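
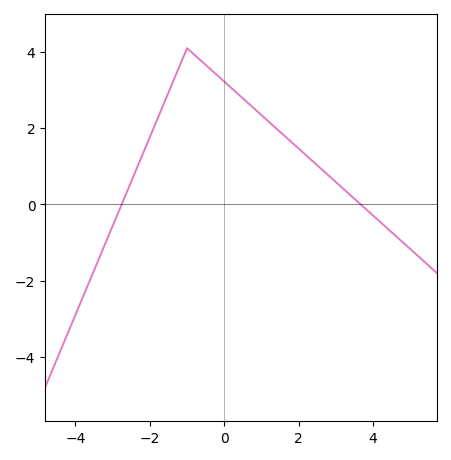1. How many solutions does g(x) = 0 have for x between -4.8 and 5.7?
2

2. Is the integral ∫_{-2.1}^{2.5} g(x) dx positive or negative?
positive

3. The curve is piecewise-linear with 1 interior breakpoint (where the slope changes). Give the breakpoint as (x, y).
(-1, 4.1)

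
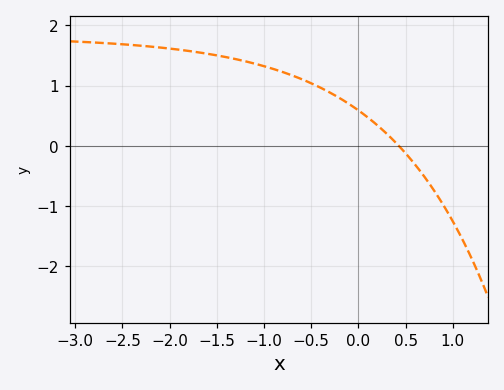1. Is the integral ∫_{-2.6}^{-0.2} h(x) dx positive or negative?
positive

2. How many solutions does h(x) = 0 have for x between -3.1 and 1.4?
1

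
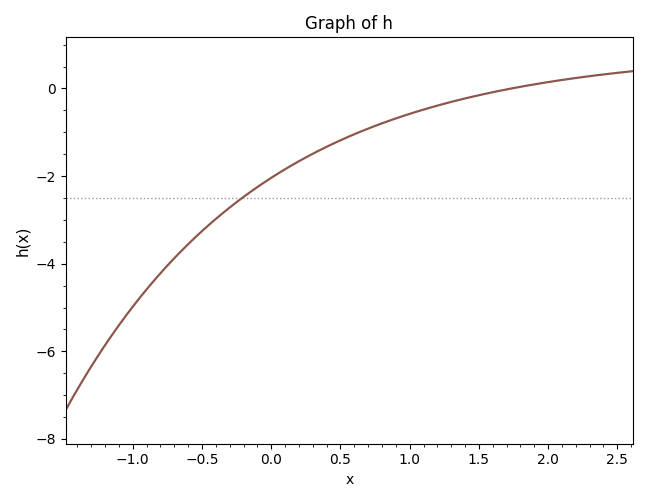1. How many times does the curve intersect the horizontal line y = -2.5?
1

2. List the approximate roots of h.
1.74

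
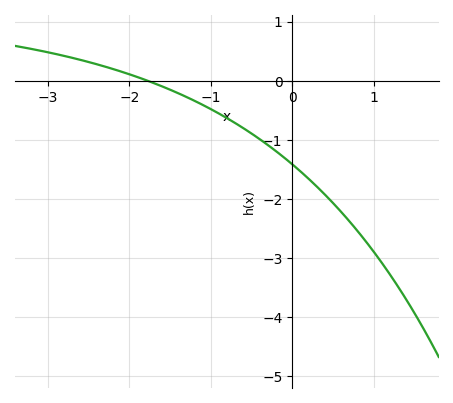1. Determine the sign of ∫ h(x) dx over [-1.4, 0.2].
negative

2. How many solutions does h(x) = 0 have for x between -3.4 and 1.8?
1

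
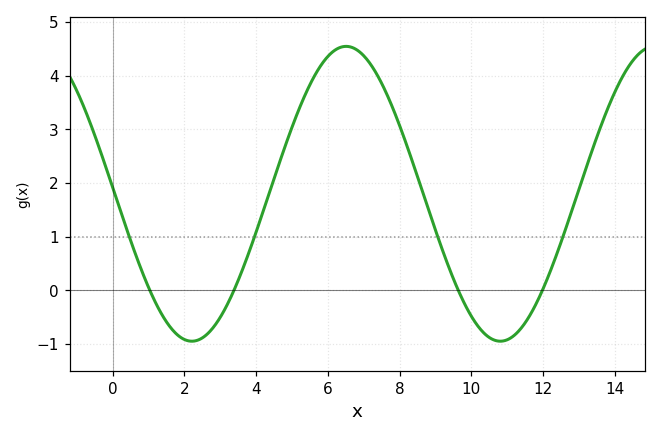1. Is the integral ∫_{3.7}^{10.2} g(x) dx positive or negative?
positive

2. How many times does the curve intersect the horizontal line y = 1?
4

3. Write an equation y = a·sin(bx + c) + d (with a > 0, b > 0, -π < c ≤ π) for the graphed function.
y = 2.75sin(0.73x + 3.1) + 1.8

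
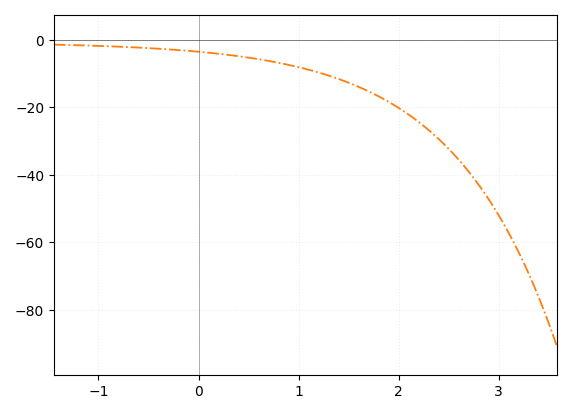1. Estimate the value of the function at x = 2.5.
-32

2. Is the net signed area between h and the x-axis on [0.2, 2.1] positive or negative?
negative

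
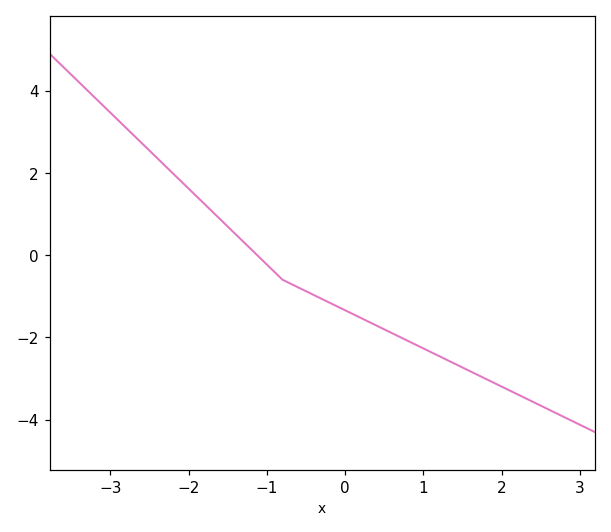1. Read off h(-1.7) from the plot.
1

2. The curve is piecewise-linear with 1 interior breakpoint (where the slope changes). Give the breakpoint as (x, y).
(-0.8, -0.6)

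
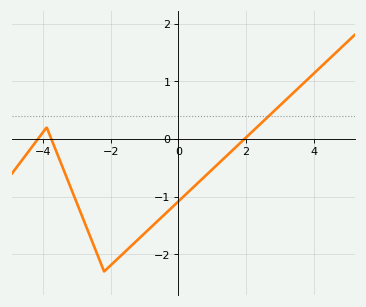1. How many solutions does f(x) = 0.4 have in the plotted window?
1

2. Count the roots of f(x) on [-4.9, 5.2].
3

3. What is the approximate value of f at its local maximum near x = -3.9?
0.197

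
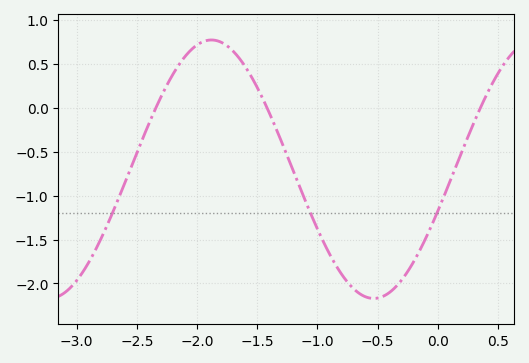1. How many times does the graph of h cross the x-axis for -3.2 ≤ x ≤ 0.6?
3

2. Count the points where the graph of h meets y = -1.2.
3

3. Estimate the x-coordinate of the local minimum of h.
-0.5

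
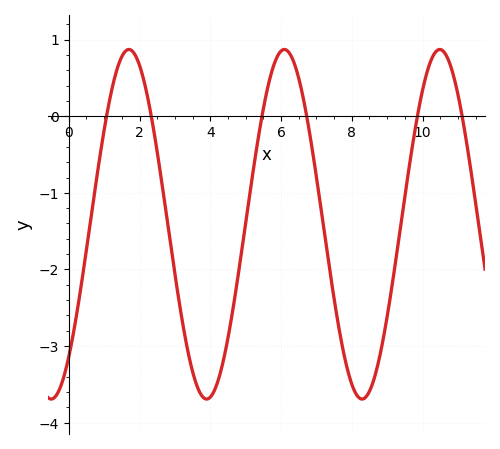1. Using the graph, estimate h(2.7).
-1.09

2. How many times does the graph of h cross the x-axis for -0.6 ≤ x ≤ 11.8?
6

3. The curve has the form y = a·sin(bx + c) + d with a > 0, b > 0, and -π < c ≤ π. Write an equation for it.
y = 2.28sin(1.43x - 0.86) - 1.41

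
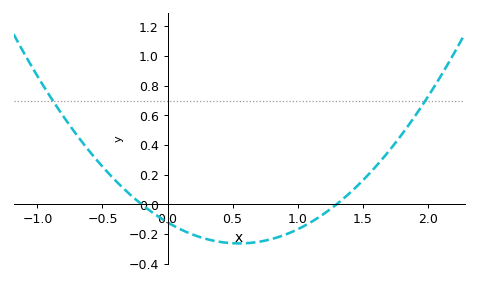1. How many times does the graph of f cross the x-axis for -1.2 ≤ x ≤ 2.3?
2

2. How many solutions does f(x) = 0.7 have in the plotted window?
2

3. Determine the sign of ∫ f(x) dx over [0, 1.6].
negative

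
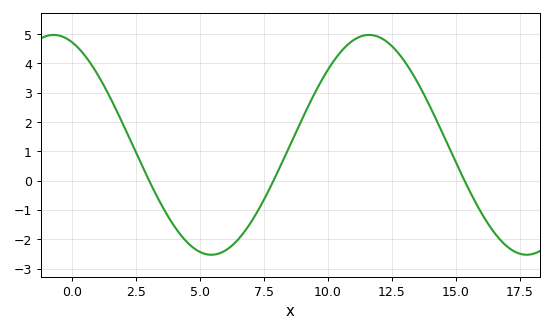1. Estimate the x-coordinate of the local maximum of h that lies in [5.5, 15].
11.5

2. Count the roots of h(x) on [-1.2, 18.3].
3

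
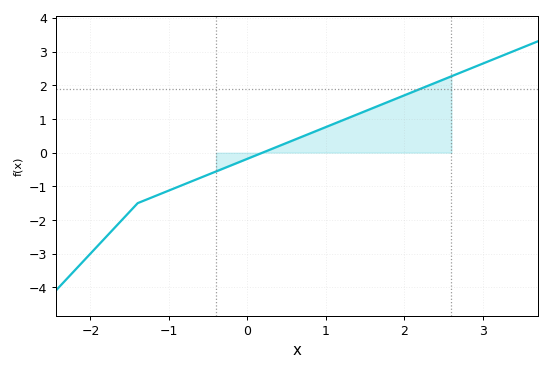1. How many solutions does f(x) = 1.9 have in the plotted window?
1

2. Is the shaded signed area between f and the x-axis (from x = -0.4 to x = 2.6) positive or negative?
positive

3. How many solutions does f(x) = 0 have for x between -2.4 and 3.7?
1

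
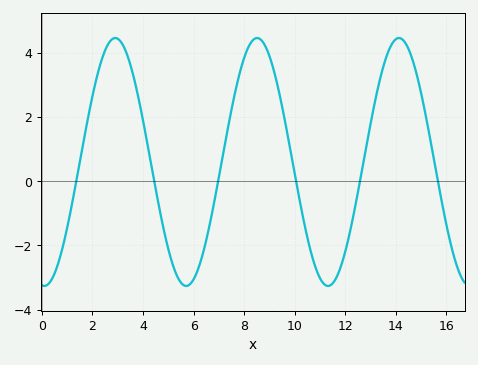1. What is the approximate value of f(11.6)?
-3.07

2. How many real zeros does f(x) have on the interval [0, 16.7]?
6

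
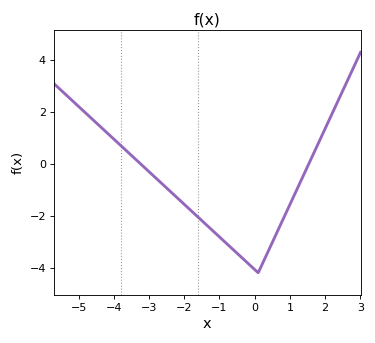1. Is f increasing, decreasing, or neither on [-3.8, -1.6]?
decreasing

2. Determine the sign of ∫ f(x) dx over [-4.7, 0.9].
negative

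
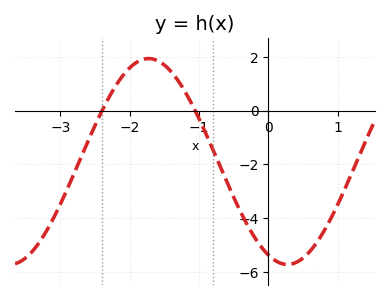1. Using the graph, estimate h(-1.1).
0.2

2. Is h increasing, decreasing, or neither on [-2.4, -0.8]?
neither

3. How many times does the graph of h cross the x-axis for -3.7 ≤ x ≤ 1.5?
2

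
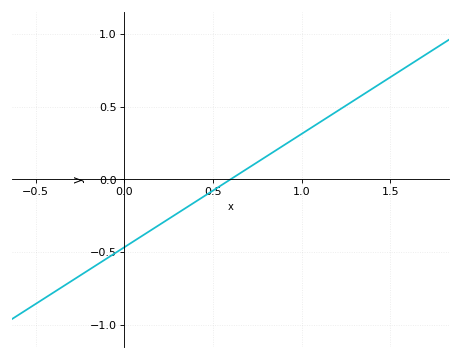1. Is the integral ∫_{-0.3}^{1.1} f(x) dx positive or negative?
negative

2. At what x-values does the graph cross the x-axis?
0.6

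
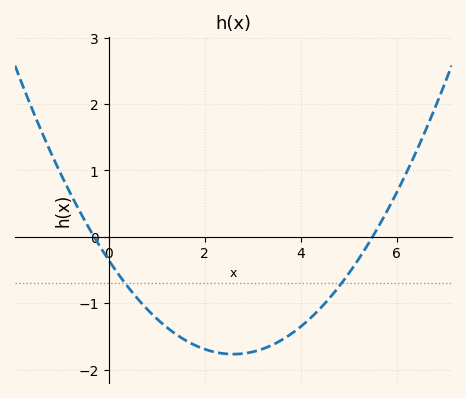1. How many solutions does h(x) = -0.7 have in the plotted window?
2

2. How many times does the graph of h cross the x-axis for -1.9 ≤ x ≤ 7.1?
2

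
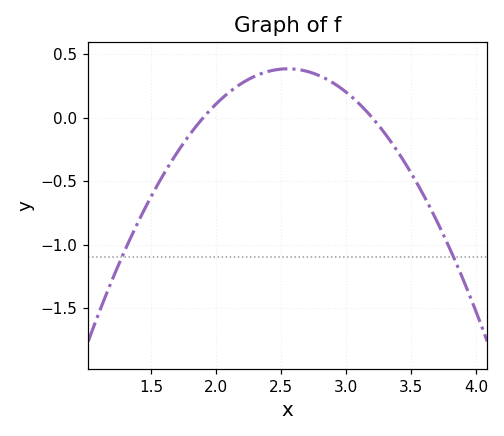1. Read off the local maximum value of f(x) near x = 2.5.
0.384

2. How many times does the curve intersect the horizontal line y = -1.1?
2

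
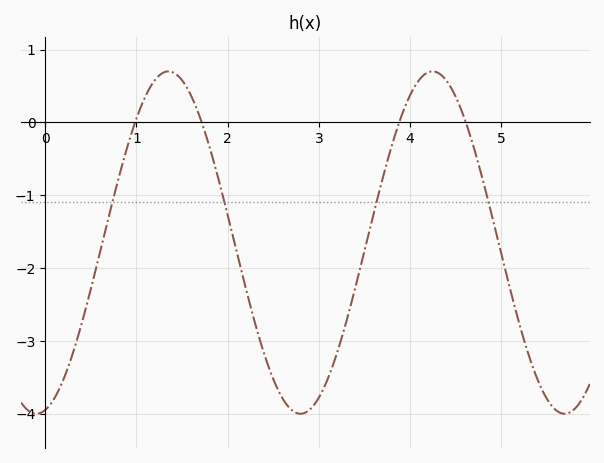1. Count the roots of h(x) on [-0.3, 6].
4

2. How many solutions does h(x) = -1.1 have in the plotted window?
4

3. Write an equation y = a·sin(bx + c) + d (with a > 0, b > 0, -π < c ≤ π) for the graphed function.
y = 2.35sin(2.17x - 1.36) - 1.65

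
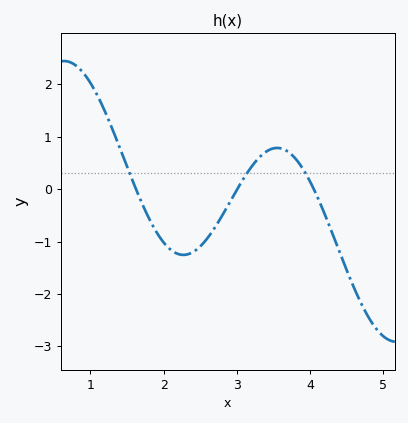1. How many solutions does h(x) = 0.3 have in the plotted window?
3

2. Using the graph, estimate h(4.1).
-0.2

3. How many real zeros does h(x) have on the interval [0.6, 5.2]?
3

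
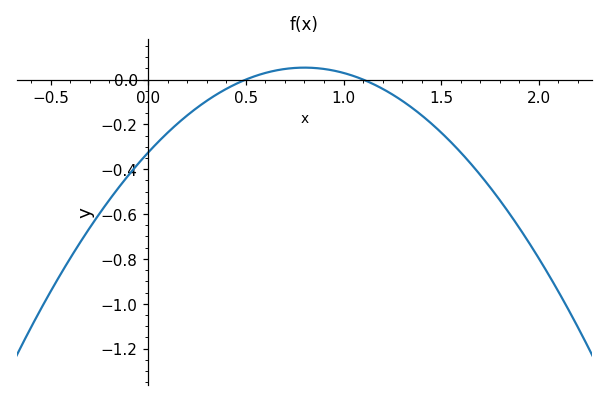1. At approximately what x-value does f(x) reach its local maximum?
0.8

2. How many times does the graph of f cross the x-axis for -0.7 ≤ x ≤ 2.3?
2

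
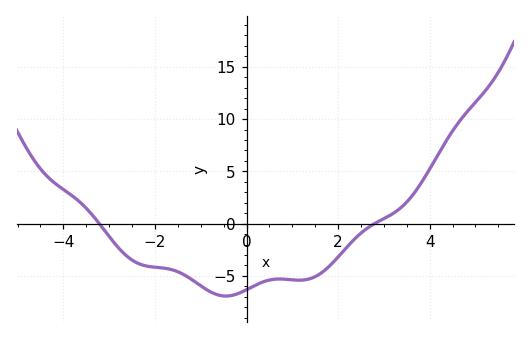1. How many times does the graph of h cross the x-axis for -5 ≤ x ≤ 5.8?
2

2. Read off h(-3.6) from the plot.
2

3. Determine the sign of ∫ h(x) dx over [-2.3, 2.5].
negative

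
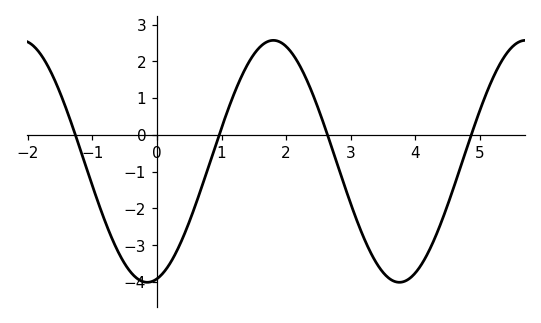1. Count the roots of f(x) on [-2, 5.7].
4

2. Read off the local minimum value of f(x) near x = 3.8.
-4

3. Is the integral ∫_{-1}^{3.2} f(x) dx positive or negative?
negative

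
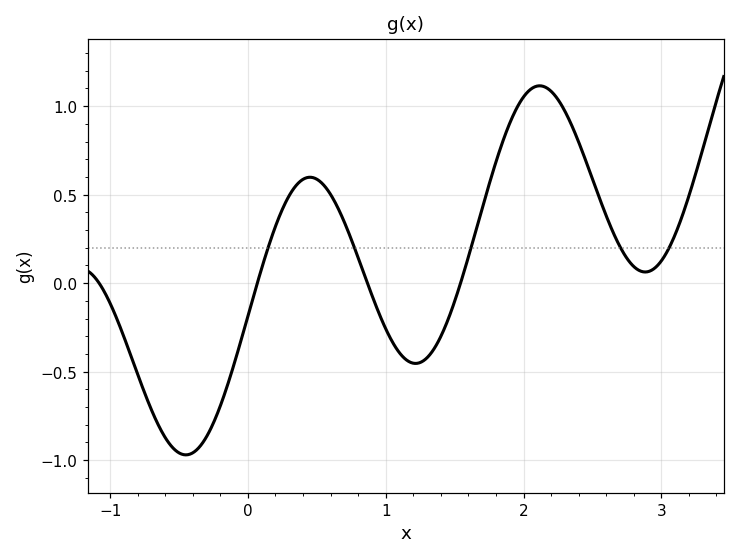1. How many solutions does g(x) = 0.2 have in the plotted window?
5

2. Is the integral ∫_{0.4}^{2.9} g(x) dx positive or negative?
positive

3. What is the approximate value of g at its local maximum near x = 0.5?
0.6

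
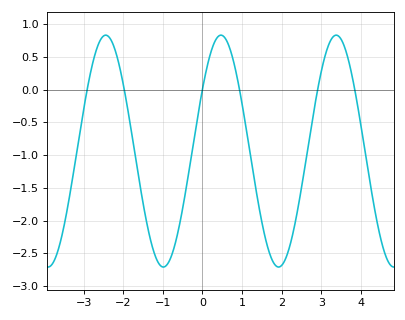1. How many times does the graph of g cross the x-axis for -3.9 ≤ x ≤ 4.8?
6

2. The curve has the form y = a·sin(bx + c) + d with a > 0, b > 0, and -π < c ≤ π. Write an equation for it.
y = 1.77sin(2.2x + 0.56) - 0.94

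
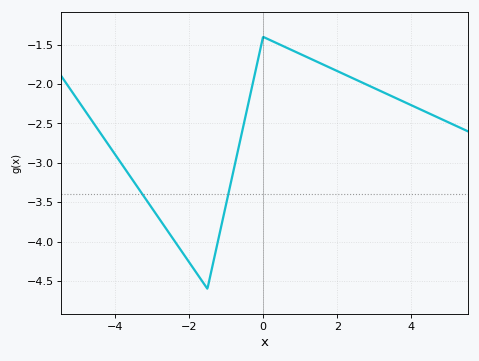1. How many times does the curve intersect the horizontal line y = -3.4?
2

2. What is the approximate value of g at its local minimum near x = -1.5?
-4.6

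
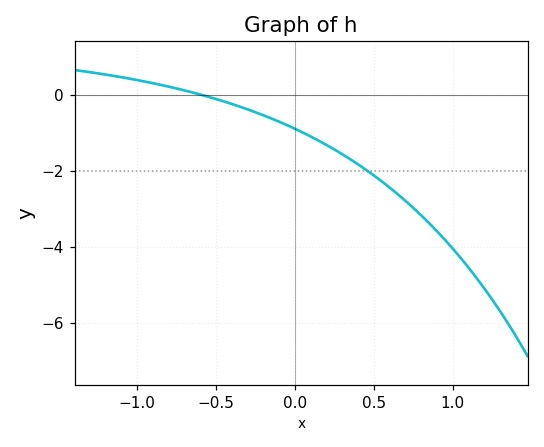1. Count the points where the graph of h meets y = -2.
1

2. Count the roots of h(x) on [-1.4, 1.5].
1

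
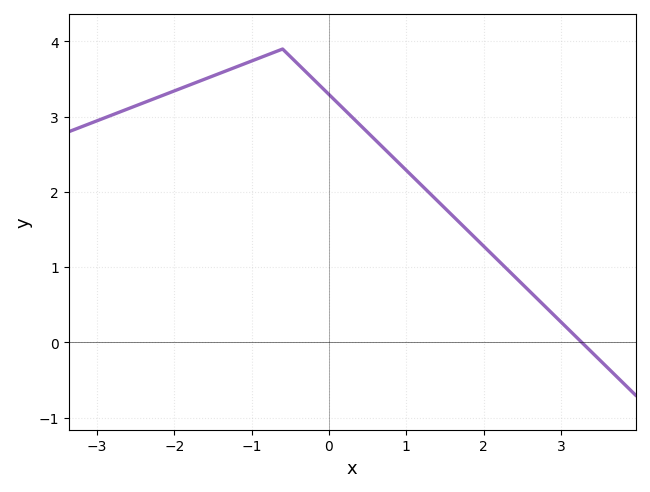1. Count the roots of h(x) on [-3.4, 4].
1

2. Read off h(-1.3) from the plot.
3.62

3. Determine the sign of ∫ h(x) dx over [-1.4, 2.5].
positive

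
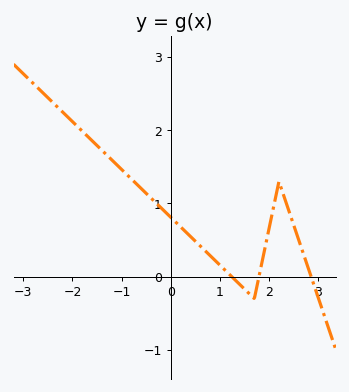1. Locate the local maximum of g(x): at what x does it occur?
2.2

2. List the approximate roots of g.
1.2, 1.8, 2.9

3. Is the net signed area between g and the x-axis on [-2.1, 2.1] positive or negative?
positive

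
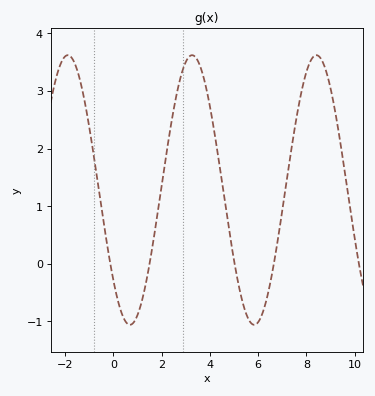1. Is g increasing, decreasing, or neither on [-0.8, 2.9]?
neither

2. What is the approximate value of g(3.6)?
3.4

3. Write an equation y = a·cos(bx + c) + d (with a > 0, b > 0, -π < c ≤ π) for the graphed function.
y = 2.34cos(1.2x + 2.3) + 1.28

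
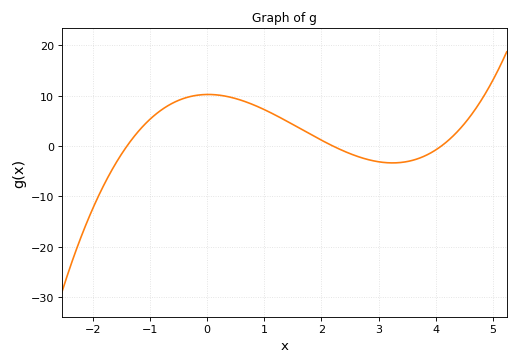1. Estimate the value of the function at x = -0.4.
9.48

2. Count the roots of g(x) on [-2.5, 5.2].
3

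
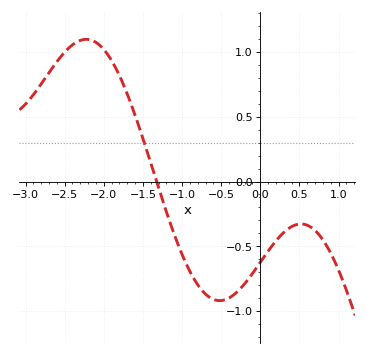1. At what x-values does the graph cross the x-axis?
-1.3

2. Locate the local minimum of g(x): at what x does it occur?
-0.5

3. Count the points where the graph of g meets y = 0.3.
1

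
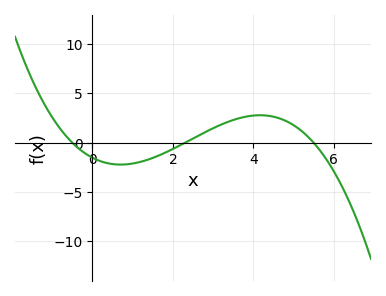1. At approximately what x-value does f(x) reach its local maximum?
4.2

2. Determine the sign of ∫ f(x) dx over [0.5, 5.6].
positive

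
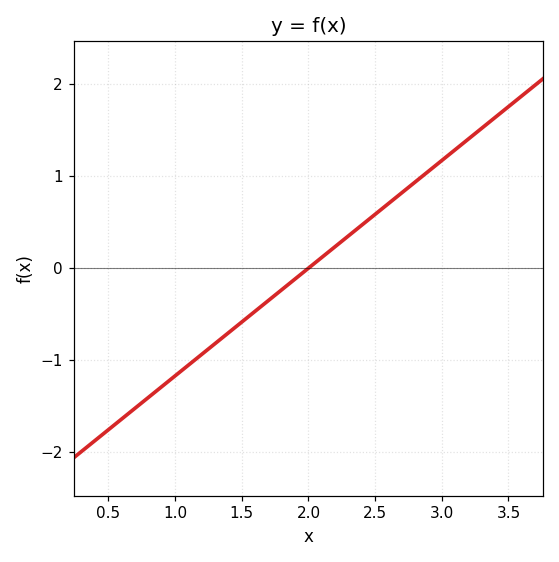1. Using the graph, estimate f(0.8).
-1.4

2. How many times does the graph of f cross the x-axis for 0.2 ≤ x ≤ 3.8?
1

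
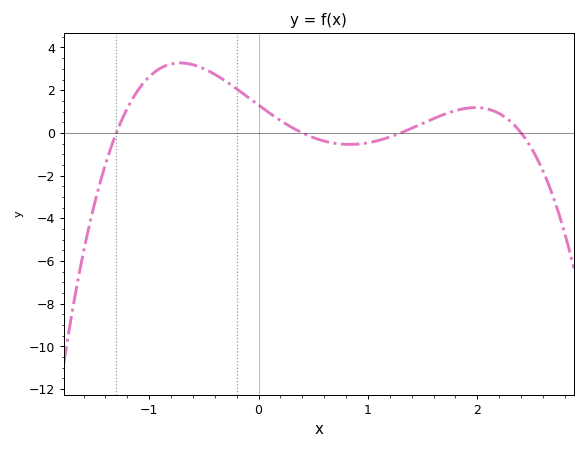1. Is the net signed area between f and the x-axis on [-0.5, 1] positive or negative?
positive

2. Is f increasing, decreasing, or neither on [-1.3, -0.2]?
neither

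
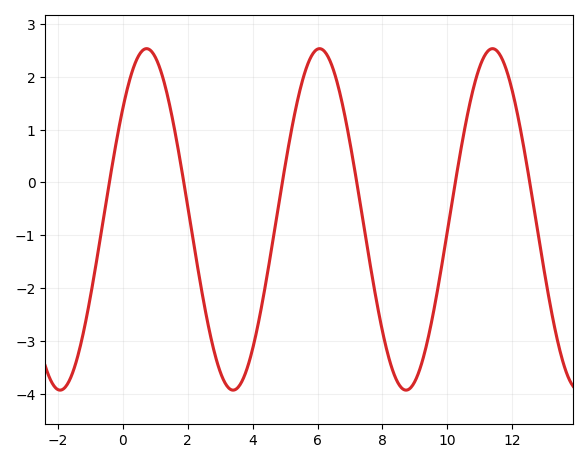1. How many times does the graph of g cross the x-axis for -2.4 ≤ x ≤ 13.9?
6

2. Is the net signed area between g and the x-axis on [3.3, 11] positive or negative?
negative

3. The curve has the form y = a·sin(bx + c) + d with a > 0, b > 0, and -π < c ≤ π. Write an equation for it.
y = 3.23sin(1.18x + 0.7) - 0.7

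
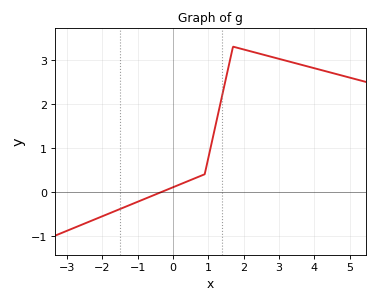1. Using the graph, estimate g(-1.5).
-0.391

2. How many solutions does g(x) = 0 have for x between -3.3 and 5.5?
1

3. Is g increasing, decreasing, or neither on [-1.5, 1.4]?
increasing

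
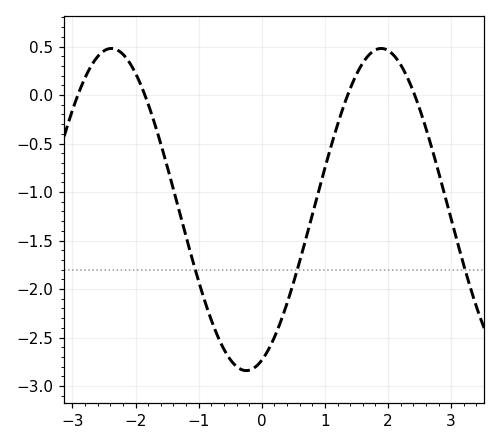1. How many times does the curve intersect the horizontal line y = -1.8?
3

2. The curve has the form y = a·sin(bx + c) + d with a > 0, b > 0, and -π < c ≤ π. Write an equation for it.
y = 1.66sin(1.47x - 1.21) - 1.18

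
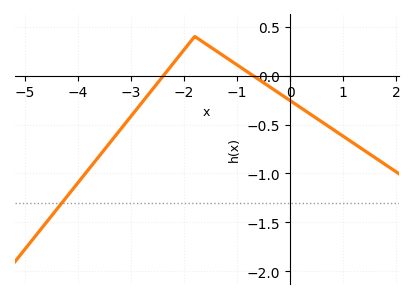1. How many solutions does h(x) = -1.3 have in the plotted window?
1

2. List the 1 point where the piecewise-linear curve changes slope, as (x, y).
(-1.8, 0.4)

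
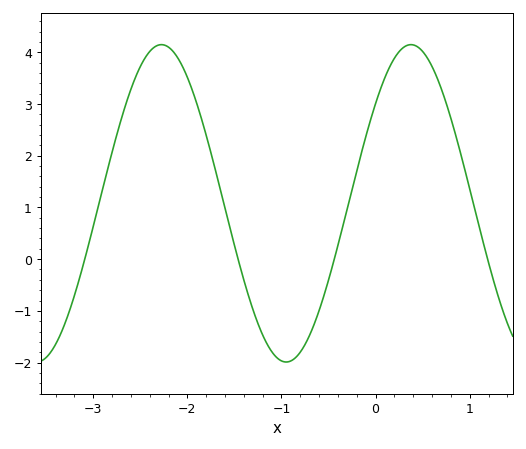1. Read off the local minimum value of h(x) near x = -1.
-1.99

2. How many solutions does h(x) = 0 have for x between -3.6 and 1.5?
4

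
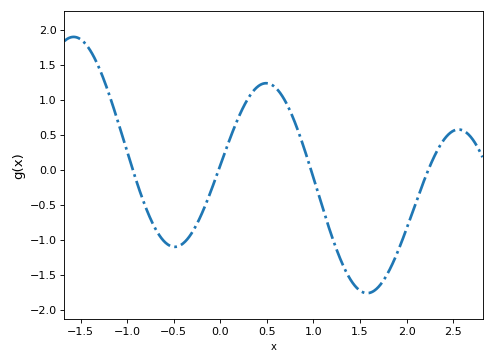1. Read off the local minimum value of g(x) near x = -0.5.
-1.1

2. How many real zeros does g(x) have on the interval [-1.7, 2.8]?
4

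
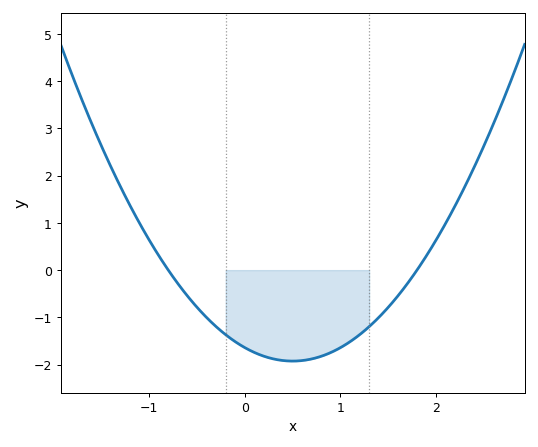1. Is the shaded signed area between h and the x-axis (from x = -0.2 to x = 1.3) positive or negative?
negative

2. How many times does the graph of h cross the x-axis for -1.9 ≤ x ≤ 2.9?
2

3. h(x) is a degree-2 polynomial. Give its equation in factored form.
y = 1.14(x + 0.8)(x - 1.8)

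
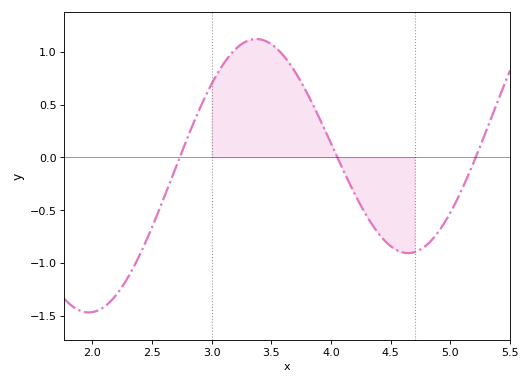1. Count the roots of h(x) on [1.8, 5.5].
3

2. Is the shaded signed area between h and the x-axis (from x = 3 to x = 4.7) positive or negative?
positive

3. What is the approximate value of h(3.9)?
0.4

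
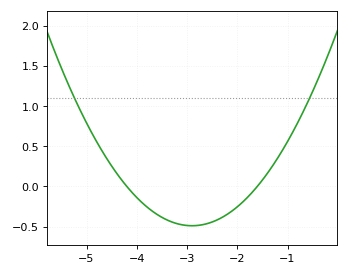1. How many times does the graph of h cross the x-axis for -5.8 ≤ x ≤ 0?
2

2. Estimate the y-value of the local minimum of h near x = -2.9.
-0.5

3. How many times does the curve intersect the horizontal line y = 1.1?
2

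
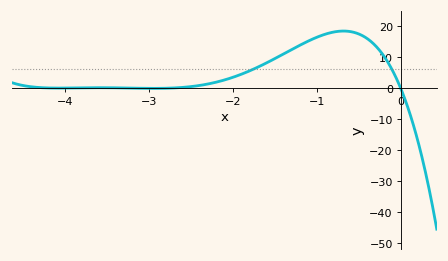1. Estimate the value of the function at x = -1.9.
4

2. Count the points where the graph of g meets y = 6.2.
2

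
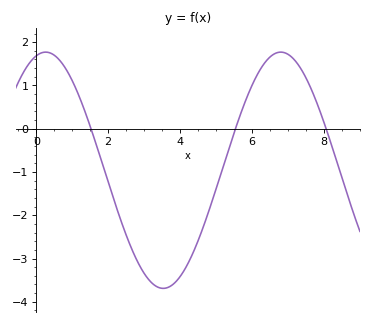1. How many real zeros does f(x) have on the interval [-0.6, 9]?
3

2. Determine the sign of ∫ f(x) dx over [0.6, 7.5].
negative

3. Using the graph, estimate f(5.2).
-0.881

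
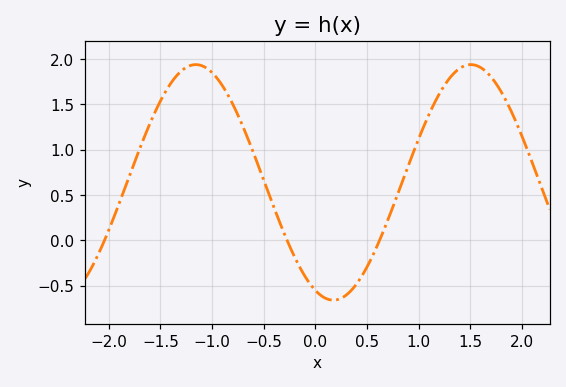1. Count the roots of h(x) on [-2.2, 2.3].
3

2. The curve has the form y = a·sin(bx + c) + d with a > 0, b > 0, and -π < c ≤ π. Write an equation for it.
y = 1.3sin(2.4x - 2) + 0.64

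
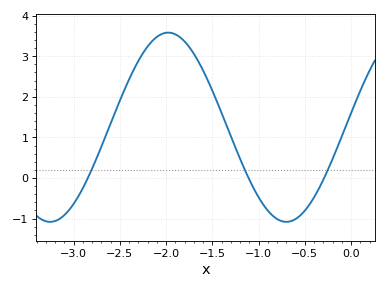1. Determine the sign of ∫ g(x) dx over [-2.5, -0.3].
positive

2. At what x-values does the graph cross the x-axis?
-2.85, -1.1, -0.3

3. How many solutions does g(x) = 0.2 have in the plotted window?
3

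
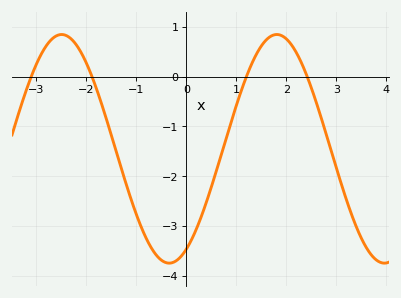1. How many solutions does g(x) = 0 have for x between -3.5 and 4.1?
4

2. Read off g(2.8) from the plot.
-1.2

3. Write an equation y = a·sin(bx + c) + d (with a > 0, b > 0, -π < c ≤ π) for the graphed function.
y = 2.3sin(1.5x - 1.1) - 1.45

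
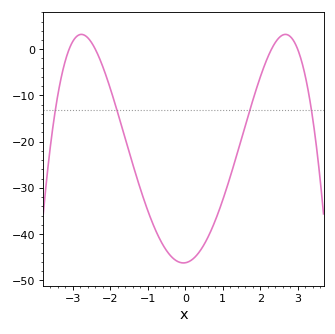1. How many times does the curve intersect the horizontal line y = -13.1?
4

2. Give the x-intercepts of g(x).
-3.1, -2.4, 2.3, 3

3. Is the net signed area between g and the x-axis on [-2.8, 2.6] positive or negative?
negative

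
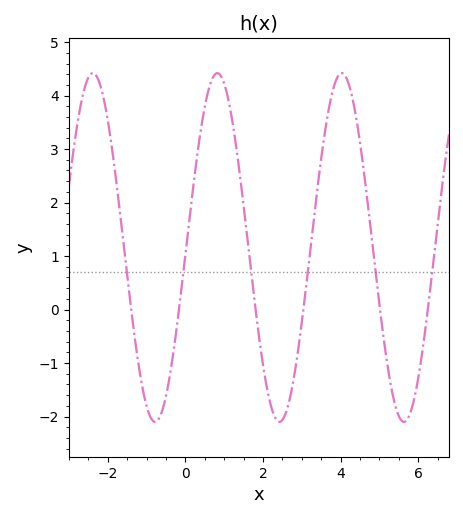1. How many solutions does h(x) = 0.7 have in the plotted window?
6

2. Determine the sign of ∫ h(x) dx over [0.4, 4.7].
positive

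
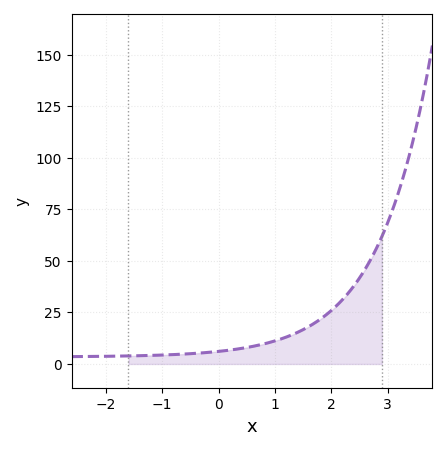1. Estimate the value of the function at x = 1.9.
24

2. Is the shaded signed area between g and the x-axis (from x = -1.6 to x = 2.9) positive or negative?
positive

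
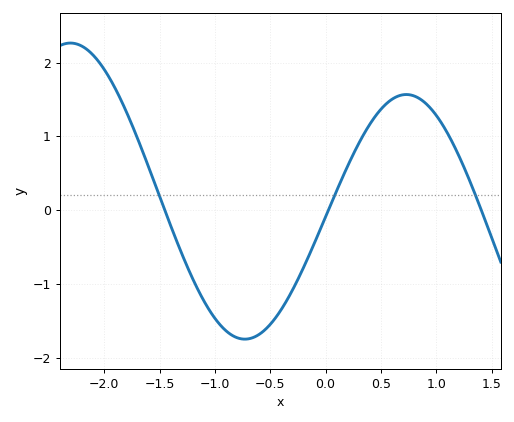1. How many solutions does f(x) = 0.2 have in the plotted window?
3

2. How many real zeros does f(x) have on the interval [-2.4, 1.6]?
3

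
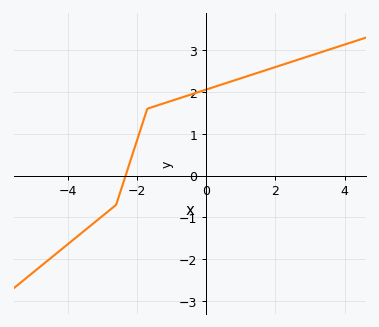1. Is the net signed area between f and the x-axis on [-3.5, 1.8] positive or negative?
positive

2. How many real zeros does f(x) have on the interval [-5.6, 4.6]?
1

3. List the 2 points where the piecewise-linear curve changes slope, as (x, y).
(-2.6, -0.7); (-1.7, 1.6)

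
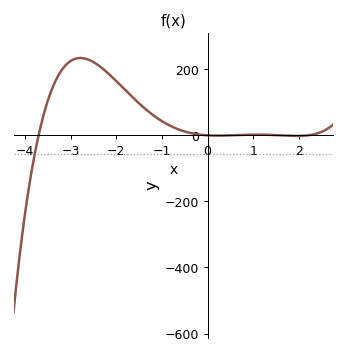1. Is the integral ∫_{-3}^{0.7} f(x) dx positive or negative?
positive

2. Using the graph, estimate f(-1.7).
120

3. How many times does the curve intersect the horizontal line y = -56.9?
1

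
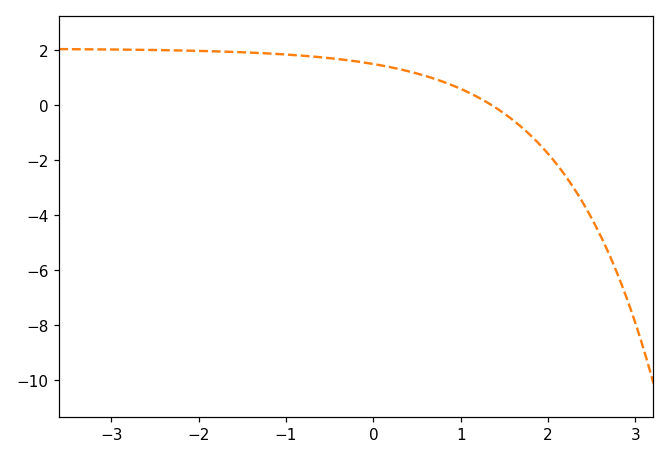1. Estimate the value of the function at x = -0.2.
1.6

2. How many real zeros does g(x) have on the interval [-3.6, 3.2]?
1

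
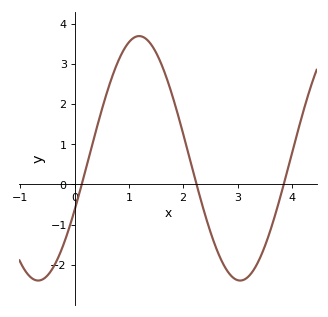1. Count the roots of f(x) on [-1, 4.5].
3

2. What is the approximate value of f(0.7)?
2.7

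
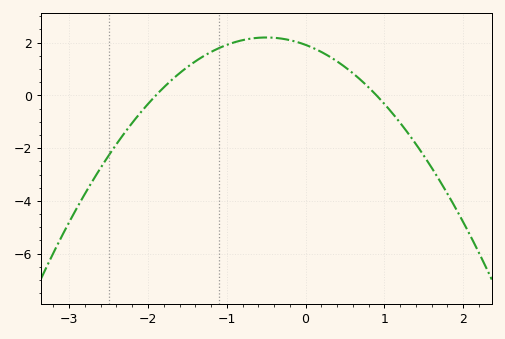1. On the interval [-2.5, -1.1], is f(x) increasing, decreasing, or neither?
increasing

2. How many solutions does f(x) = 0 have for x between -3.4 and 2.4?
2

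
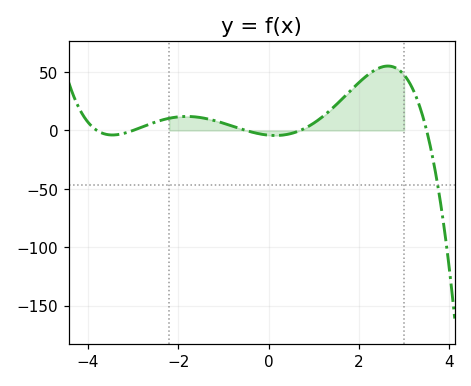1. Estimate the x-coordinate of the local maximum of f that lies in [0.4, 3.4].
2.64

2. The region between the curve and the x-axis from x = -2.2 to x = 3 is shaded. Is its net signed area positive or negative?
positive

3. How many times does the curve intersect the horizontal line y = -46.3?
1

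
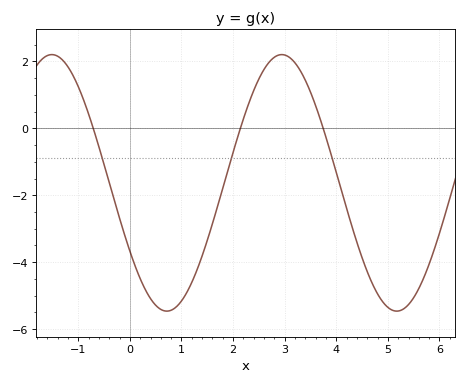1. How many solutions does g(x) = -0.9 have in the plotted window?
3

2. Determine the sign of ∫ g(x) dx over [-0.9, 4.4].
negative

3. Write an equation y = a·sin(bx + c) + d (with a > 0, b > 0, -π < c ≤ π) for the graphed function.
y = 3.83sin(1.41x - 2.58) - 1.63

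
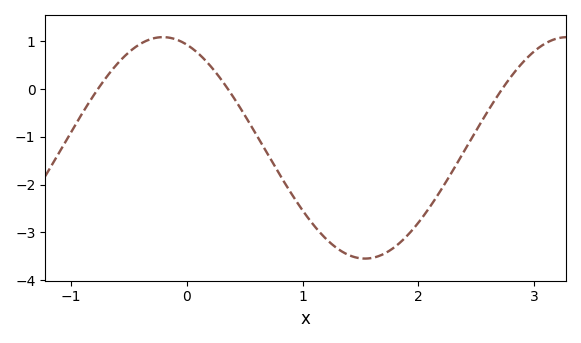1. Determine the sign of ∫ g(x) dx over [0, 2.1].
negative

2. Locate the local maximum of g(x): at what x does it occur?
-0.206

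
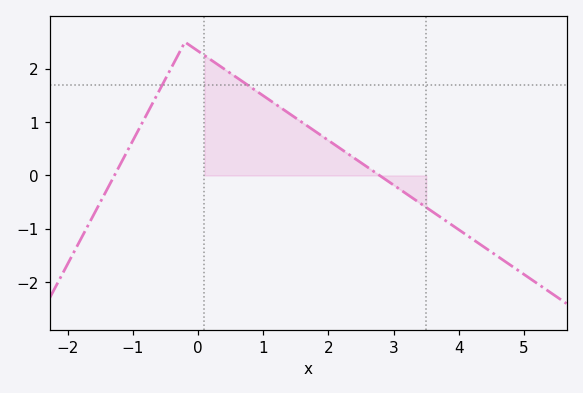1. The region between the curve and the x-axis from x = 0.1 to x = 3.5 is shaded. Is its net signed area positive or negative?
positive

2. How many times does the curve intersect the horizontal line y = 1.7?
2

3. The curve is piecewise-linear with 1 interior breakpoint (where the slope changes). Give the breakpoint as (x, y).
(-0.2, 2.5)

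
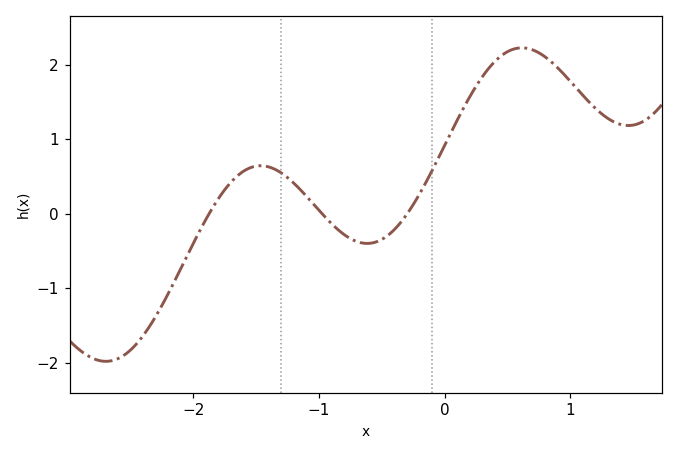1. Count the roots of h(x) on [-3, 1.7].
3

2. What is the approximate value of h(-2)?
-0.4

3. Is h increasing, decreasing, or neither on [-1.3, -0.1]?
neither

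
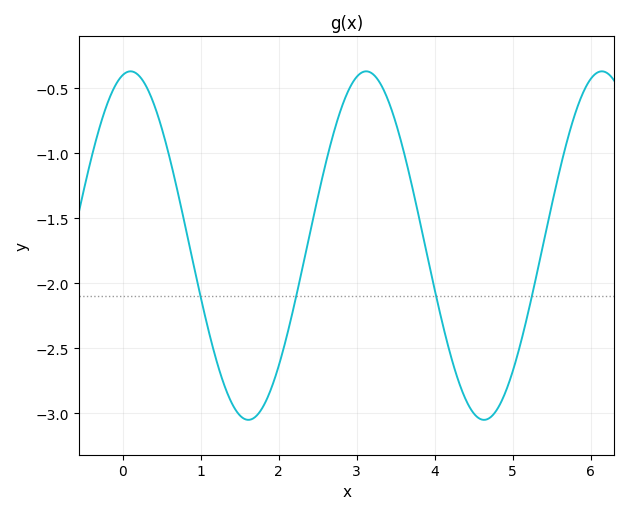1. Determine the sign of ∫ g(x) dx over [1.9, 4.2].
negative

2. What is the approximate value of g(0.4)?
-0.6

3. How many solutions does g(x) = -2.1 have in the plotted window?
4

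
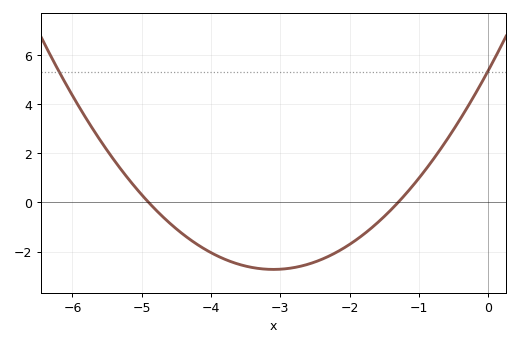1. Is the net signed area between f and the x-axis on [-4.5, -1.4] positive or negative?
negative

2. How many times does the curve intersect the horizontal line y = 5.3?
2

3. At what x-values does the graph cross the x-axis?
-4.9, -1.3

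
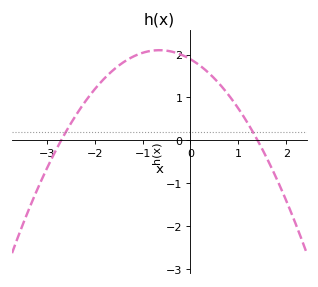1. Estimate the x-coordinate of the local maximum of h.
-0.65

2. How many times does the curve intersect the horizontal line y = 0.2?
2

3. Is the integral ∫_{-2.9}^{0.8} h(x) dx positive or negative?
positive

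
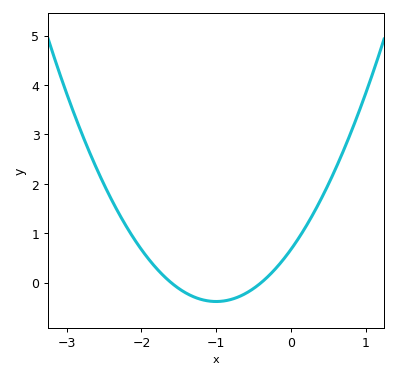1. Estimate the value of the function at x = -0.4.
0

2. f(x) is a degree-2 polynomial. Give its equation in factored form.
y = 1.05(x + 1.6)(x + 0.4)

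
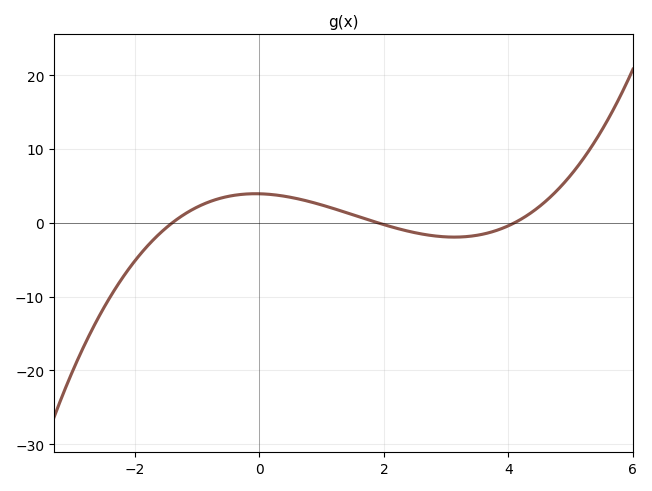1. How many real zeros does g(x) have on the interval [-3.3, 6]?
3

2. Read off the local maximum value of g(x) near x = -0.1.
3.93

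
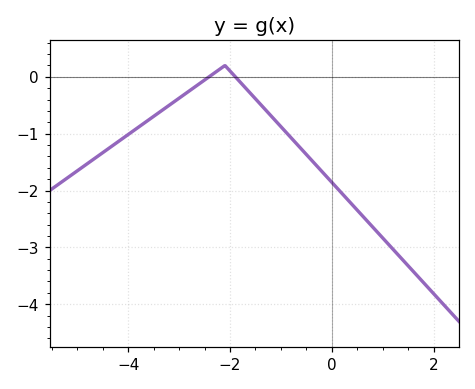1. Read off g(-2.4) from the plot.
0.008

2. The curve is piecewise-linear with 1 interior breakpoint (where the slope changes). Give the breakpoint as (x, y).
(-2.1, 0.2)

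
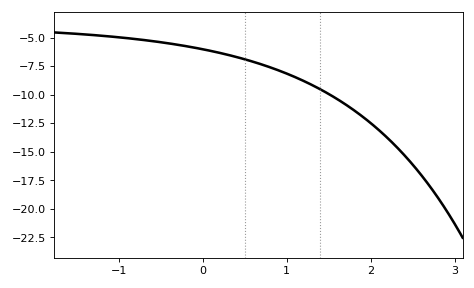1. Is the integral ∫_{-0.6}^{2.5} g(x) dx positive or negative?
negative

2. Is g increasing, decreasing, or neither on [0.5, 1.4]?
decreasing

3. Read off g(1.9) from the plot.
-12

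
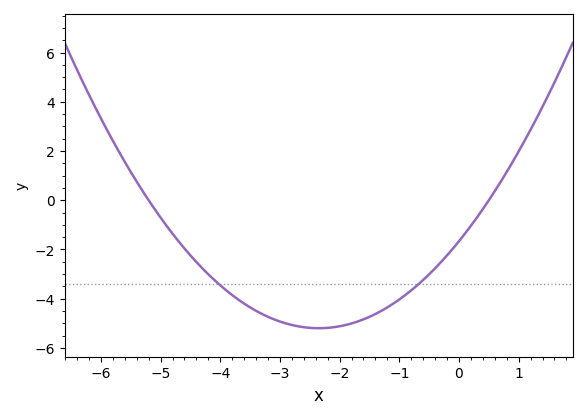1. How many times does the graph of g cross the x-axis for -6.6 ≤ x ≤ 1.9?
2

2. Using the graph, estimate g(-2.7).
-5.12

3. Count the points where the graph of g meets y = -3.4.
2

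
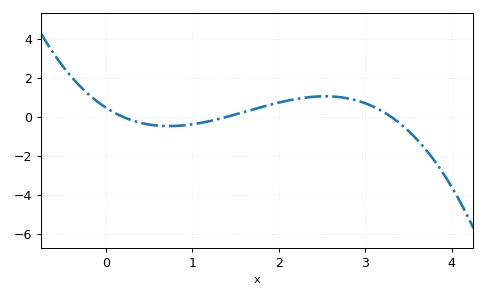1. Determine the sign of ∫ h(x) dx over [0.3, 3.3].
positive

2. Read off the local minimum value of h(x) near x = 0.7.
-0.4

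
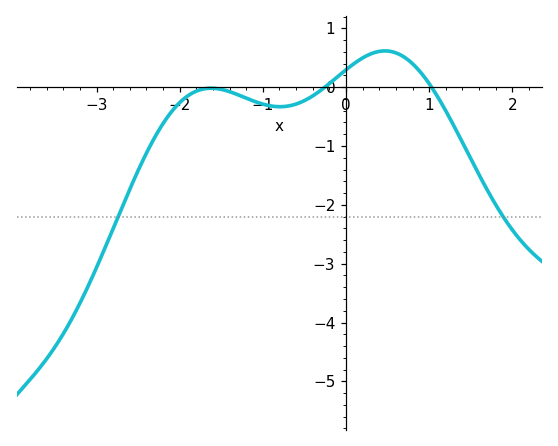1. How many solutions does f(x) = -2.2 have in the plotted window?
2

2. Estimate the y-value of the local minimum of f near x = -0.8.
-0.3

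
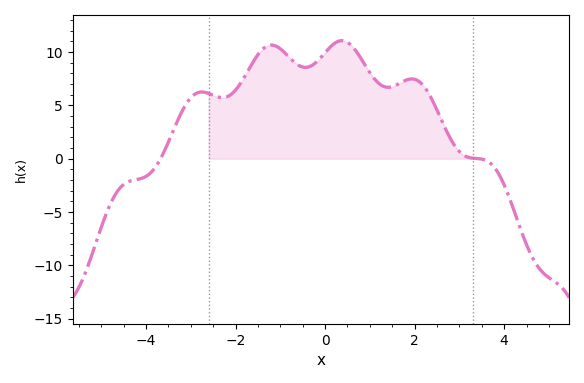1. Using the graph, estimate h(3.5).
0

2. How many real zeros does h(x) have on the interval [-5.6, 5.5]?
2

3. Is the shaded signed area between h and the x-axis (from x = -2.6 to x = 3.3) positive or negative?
positive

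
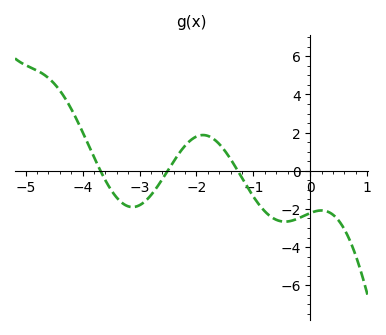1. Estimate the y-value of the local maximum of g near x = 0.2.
-2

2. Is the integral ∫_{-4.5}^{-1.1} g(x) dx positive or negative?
positive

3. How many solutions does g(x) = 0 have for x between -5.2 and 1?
3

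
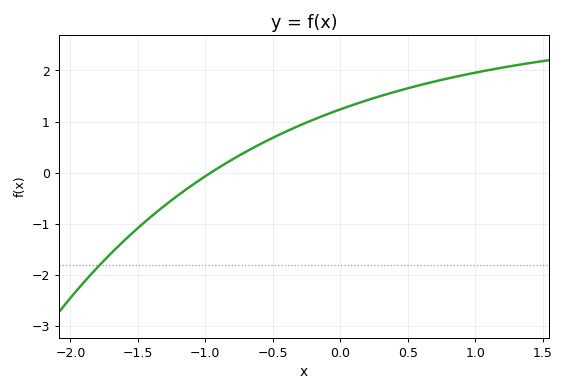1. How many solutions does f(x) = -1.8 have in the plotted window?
1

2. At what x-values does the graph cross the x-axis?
-0.95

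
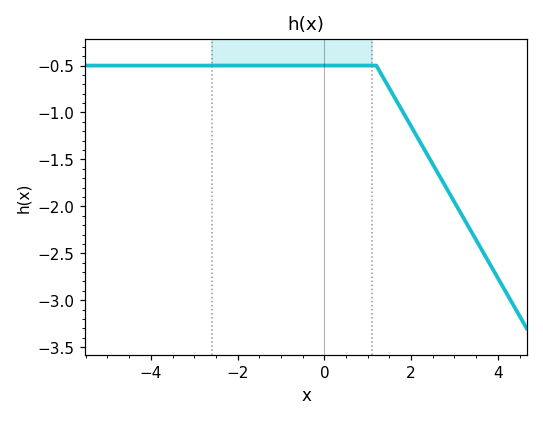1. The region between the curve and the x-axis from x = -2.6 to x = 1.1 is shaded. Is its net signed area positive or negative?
negative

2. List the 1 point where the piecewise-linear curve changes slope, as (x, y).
(1.2, -0.5)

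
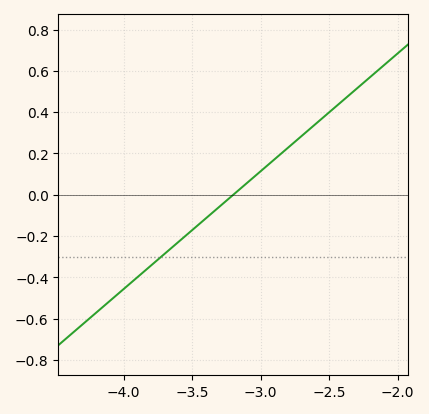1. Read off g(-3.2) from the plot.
0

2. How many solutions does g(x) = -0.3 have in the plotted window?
1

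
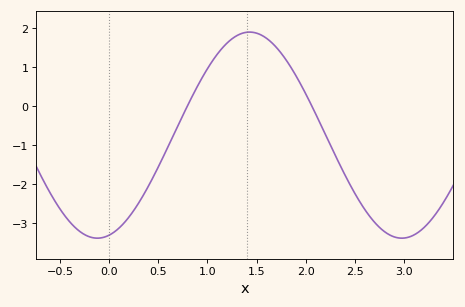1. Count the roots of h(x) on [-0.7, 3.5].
2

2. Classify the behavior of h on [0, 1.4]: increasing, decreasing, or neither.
increasing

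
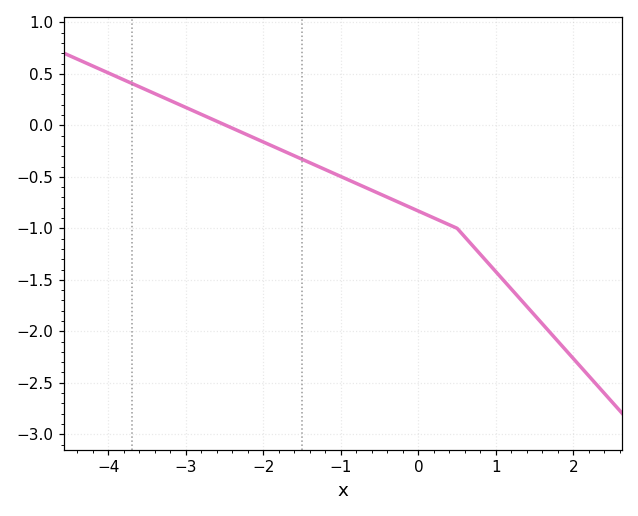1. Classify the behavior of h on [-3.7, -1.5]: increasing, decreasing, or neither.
decreasing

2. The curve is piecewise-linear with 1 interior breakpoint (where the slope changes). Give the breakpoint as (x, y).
(0.5, -1)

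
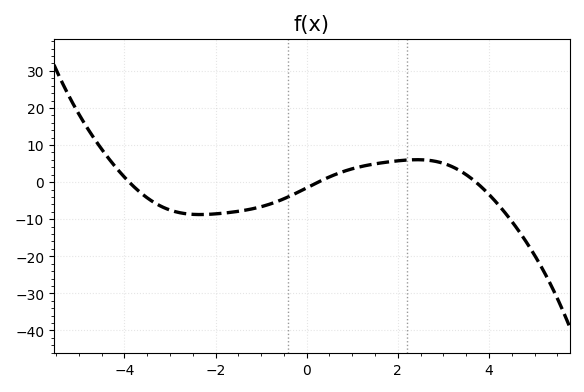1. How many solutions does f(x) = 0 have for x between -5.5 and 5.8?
3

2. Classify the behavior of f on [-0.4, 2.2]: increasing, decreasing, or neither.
increasing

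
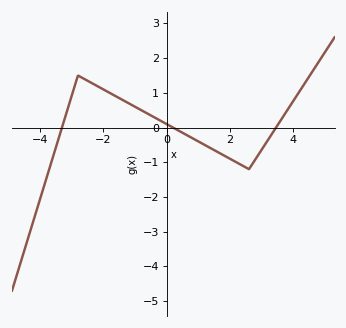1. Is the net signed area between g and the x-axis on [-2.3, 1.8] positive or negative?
positive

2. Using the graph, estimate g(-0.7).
0.5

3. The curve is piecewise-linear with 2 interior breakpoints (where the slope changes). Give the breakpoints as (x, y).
(-2.8, 1.5); (2.6, -1.2)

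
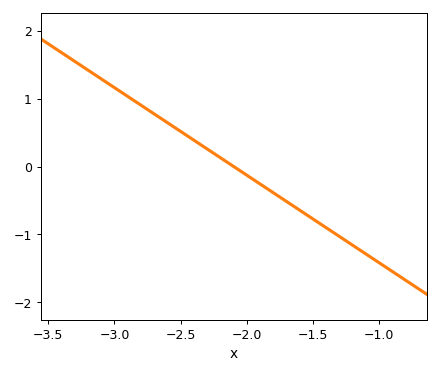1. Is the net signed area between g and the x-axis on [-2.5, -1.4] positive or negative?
negative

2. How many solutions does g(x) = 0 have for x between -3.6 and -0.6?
1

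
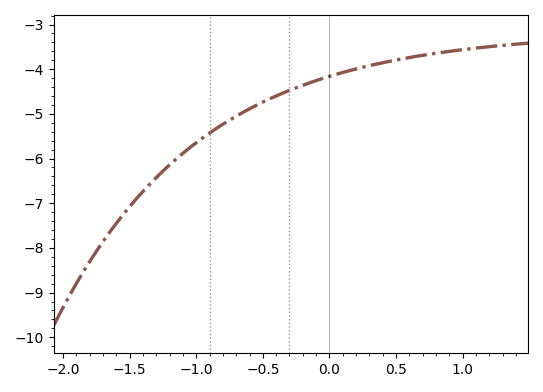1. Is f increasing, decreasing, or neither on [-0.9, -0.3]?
increasing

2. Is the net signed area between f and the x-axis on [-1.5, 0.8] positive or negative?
negative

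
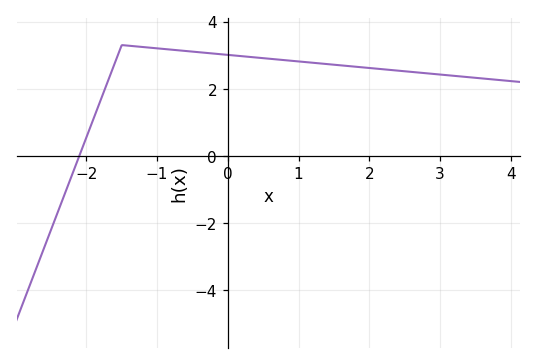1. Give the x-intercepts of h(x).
-2.1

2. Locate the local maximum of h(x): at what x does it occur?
-1.5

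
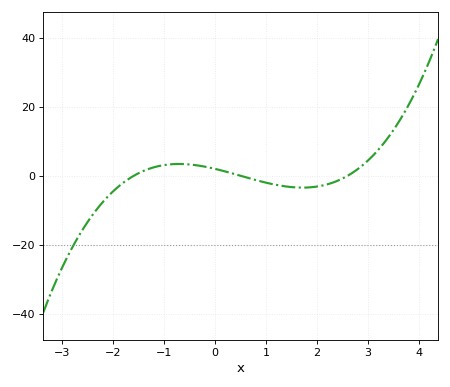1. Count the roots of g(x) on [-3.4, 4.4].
3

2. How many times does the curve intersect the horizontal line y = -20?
1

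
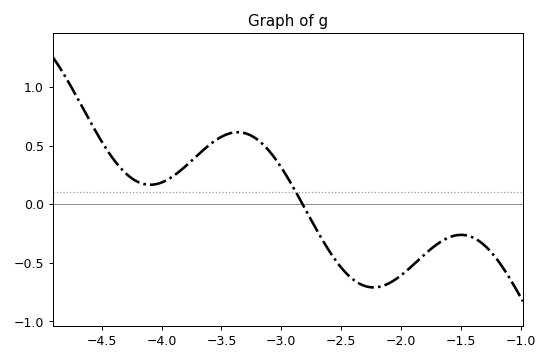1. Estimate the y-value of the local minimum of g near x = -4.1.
0.15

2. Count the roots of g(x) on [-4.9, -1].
1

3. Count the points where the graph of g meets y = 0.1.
1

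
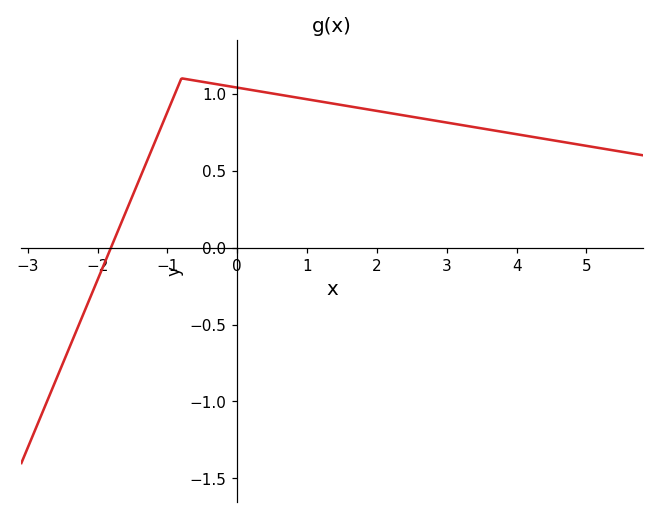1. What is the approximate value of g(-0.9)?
1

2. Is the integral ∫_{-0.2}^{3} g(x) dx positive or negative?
positive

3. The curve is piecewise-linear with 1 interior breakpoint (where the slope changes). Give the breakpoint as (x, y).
(-0.8, 1.1)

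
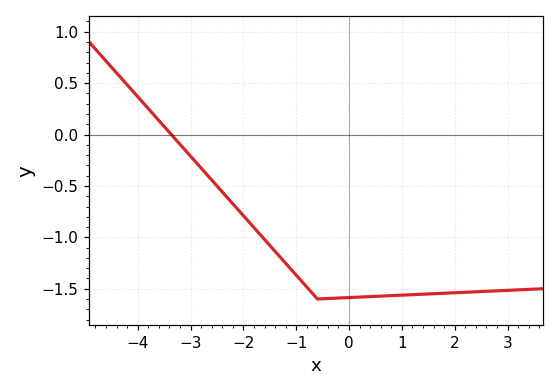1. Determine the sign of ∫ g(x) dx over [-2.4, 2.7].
negative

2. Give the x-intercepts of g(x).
-3.4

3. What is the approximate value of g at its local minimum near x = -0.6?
-1.6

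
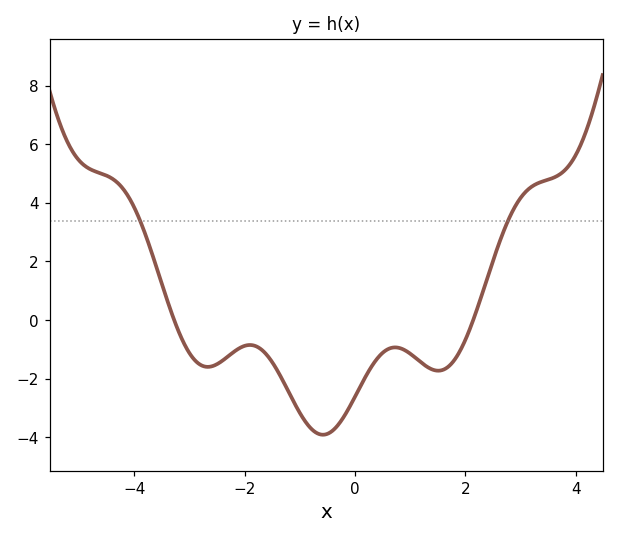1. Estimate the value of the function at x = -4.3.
4.68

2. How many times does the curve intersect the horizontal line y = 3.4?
2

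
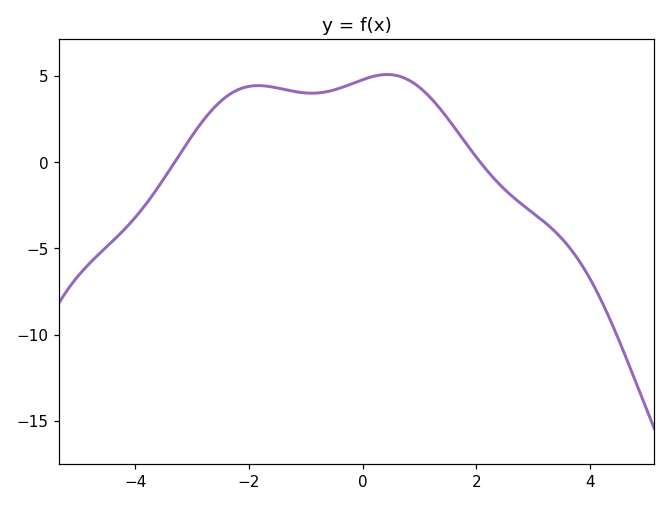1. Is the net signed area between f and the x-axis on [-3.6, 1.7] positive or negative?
positive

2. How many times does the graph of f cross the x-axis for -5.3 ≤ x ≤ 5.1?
2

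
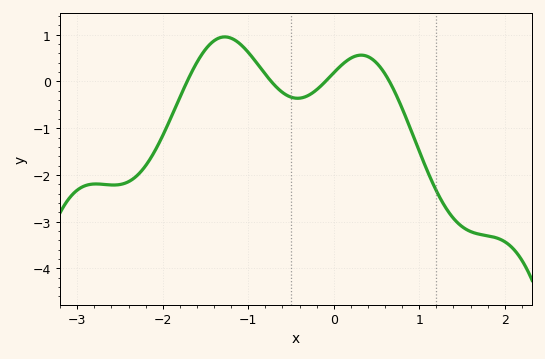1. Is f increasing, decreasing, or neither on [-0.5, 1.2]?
neither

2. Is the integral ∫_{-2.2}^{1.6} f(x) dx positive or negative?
negative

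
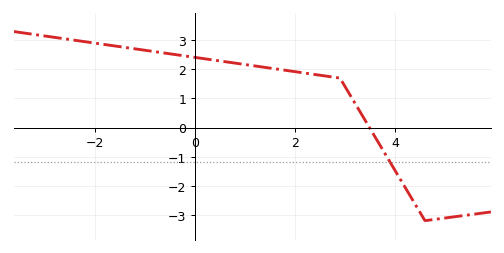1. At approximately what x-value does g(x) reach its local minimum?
4.6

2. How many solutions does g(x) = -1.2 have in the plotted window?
1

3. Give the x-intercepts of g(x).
3.4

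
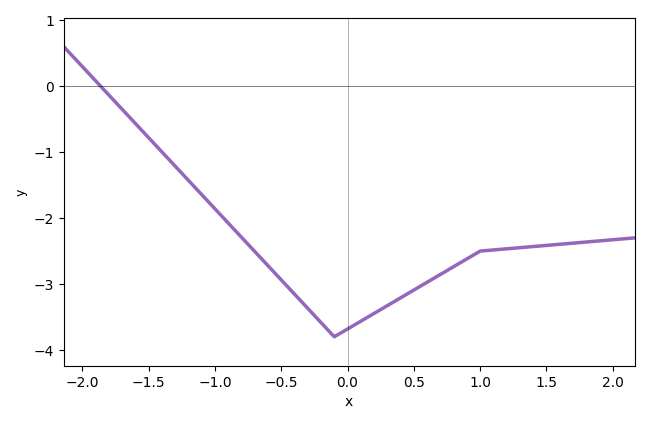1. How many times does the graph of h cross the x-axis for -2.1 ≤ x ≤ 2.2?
1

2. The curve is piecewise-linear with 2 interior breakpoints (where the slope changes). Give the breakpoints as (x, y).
(-0.1, -3.8); (1, -2.5)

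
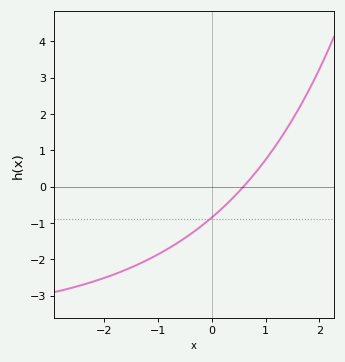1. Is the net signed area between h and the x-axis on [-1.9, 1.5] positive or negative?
negative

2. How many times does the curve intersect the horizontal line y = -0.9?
1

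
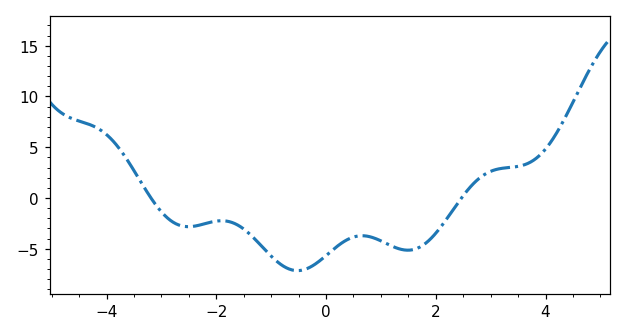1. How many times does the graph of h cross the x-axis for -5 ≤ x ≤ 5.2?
2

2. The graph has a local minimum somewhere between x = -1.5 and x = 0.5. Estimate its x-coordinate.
-0.518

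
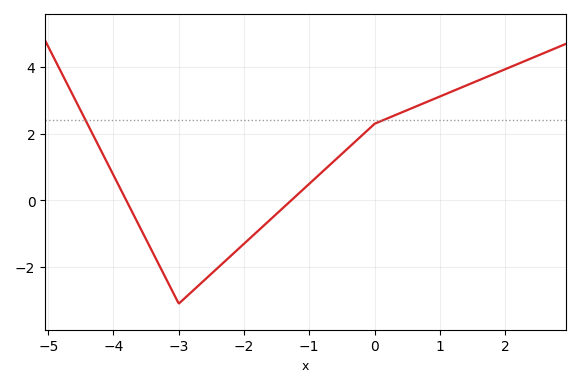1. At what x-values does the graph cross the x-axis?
-3.8, -1.2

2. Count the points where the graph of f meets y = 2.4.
2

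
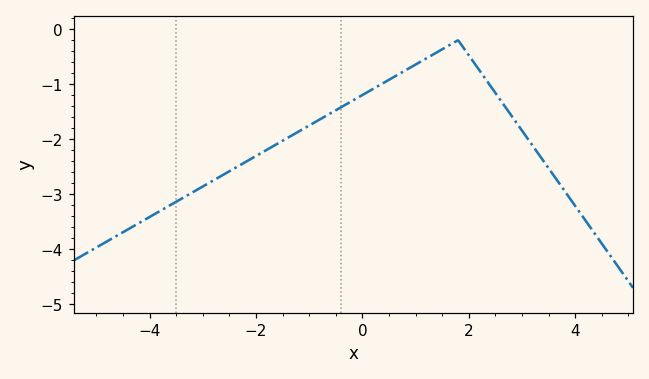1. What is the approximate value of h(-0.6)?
-1.53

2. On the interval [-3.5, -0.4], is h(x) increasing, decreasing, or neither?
increasing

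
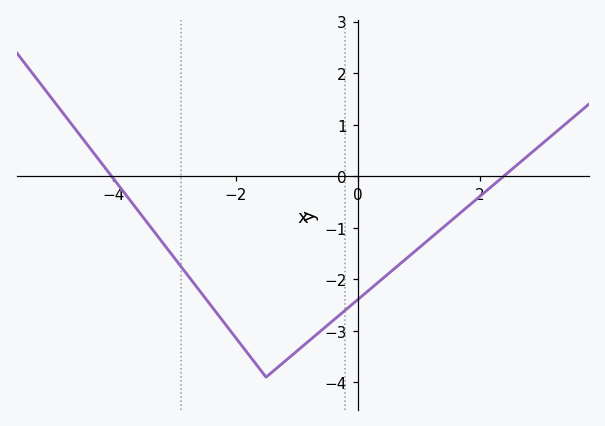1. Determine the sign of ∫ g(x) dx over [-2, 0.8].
negative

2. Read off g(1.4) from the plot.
-0.995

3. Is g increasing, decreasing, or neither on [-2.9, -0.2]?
neither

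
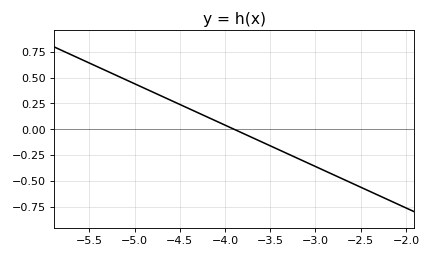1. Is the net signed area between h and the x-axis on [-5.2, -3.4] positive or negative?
positive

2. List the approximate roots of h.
-3.9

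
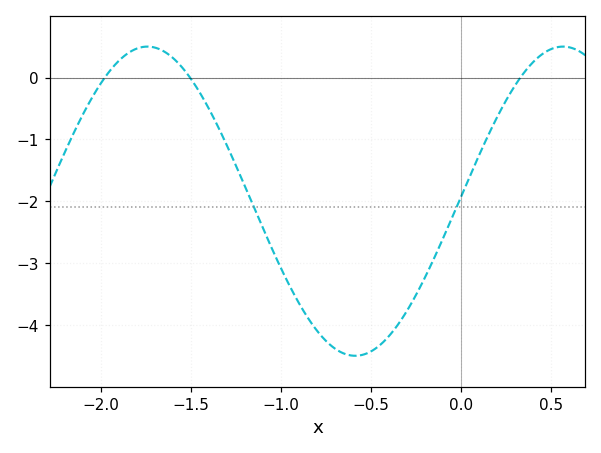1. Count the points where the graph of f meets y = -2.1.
2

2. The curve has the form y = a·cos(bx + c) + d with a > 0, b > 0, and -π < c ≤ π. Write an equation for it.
y = 2.5cos(2.7x - 1.5) - 2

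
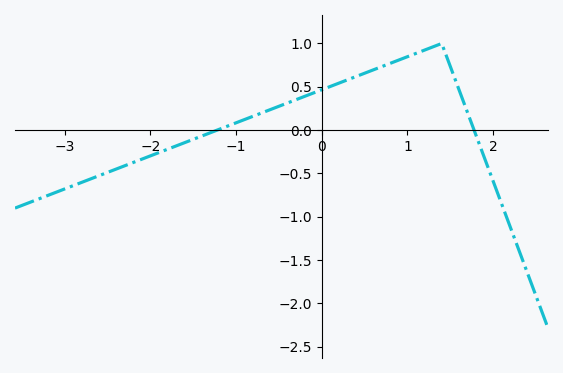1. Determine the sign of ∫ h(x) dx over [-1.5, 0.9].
positive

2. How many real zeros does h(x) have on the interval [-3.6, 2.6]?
2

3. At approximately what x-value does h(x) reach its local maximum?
1.4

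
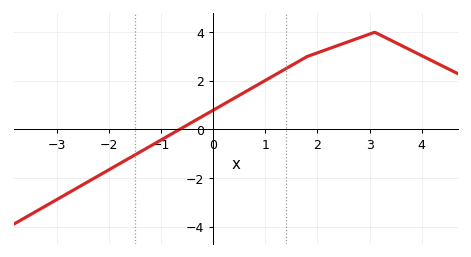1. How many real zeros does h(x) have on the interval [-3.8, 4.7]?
1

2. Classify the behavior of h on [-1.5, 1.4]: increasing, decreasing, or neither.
increasing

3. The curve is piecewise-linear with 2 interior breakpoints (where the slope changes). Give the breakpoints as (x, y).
(1.8, 3); (3.1, 4)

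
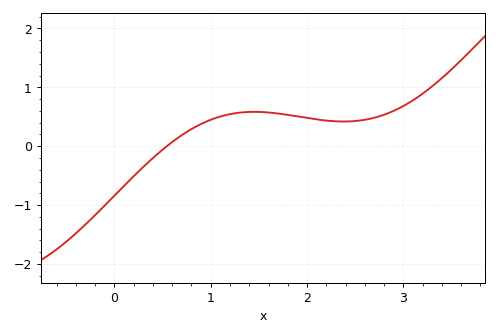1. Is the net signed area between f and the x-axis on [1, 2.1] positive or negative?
positive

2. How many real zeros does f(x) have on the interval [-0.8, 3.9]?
1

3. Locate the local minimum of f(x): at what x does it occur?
2.4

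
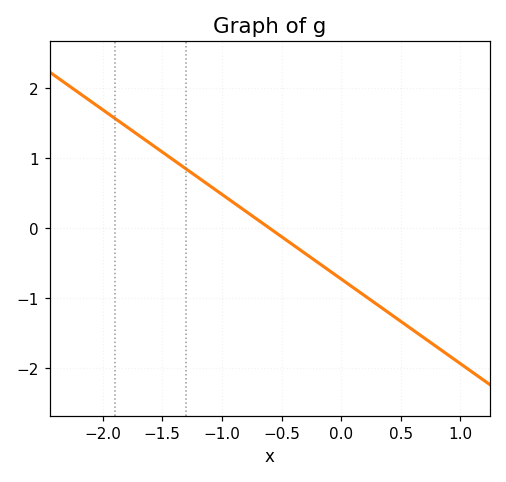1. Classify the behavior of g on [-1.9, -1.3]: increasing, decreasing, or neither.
decreasing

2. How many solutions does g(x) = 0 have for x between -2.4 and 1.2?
1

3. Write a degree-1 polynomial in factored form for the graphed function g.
y = -1.21(x + 0.6)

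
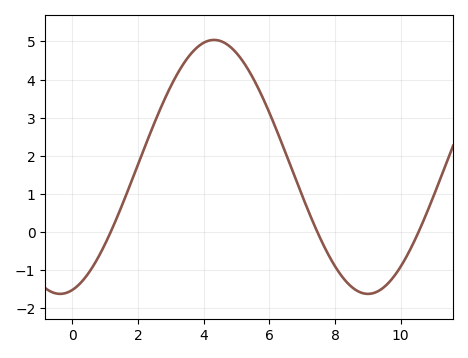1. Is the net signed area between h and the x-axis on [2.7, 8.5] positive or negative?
positive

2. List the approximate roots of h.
1.17, 7.46, 10.5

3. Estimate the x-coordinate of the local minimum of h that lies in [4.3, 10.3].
9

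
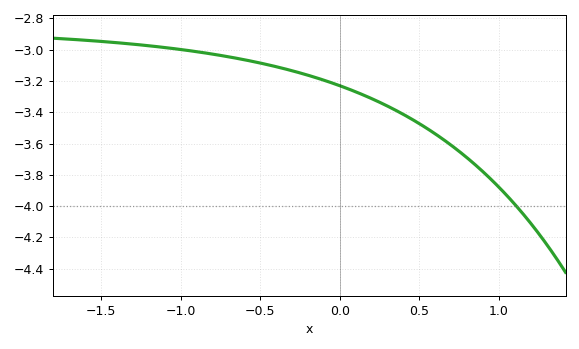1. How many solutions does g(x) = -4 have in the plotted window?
1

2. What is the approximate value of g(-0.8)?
-3.02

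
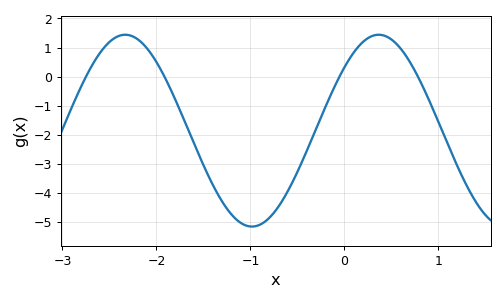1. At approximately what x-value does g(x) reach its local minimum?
-0.983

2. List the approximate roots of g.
-2.75, -1.91, -0.052, 0.782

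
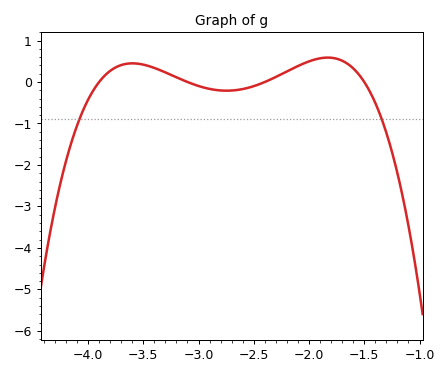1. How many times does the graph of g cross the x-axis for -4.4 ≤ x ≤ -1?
4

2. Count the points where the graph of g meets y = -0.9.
2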